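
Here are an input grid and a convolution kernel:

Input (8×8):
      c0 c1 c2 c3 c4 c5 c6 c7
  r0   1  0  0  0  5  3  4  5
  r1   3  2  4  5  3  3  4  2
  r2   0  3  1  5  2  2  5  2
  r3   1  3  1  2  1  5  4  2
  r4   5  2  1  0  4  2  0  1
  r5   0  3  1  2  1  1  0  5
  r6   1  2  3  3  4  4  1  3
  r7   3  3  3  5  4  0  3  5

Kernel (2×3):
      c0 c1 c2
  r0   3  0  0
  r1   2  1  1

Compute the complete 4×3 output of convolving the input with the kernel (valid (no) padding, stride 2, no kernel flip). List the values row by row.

Output[0,0]: The receptive field on the input at this output position is [1 0 0 / 3 2 4]. Elementwise product with the kernel and sum: 1·3 + 3·2 + 2·1 + 4·1.
Output[0,1]: The receptive field on the input at this output position is [0 0 5 / 4 5 3]. Elementwise product with the kernel and sum: 0·3 + 4·2 + 5·1 + 3·1.

15 16 28
6 8 17
19 8 15
15 24 23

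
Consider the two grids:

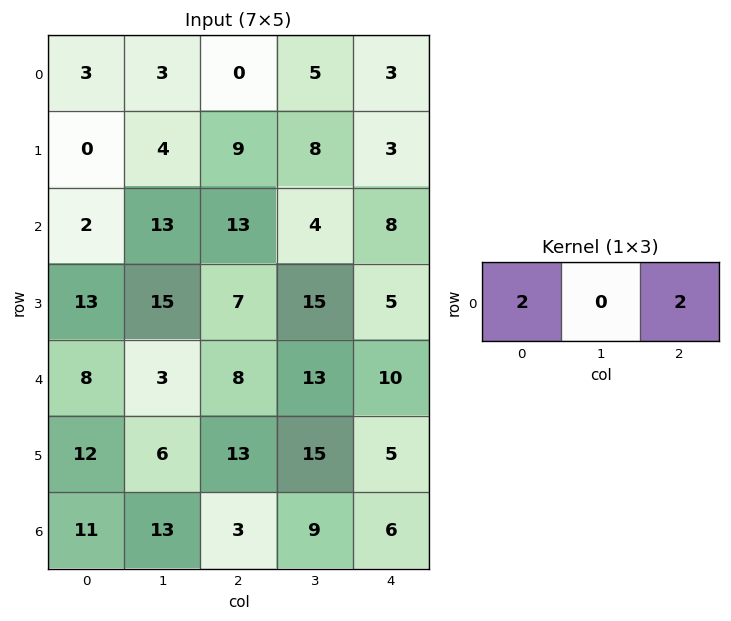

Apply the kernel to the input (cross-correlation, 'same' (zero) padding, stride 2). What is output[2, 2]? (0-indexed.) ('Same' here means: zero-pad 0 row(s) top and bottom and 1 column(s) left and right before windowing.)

The receptive field on the zero-padded input at this output position is [13 10 0]. Elementwise product with the kernel and sum: 13·2 + 0·2.

26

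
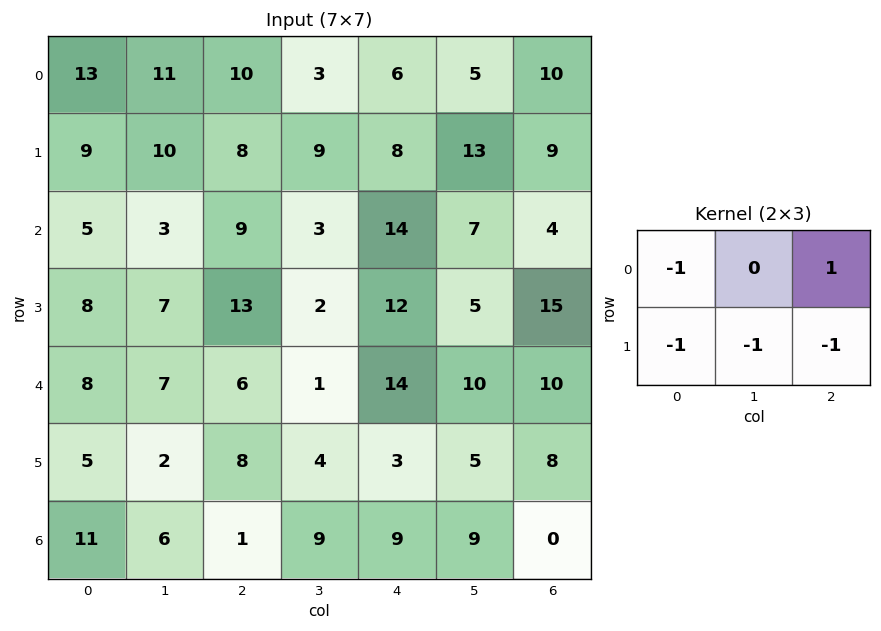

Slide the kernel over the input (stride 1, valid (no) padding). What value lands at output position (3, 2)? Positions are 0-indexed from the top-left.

The receptive field on the input at this output position is [13 2 12 / 6 1 14]. Elementwise product with the kernel and sum: 13·-1 + 12·1 + 6·-1 + 1·-1 + 14·-1.

-22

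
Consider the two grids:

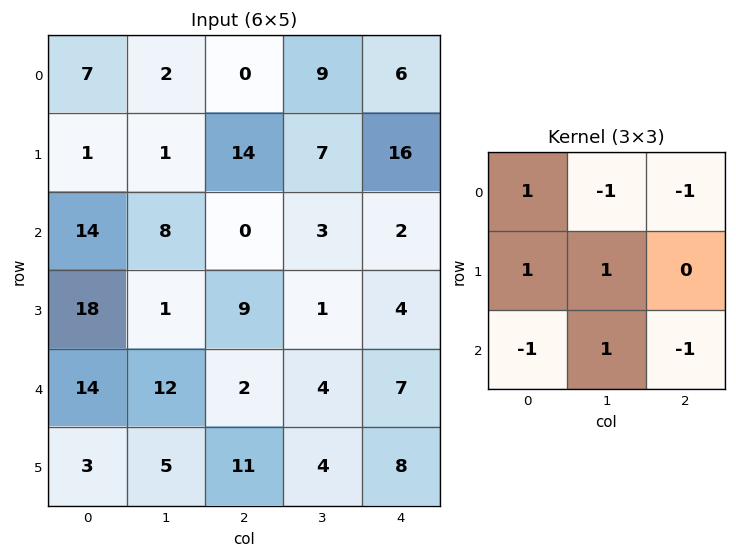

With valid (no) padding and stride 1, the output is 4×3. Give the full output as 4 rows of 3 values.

Output[0,0]: The receptive field on the input at this output position is [7 2 0 / 1 1 14 / 14 8 0]. Elementwise product with the kernel and sum: 7·1 + 2·-1 + 0·-1 + 1·1 + 1·1 + 14·-1 + 8·1 + 0·-1.
Output[0,1]: The receptive field on the input at this output position is [2 0 9 / 1 14 7 / 8 0 3]. Elementwise product with the kernel and sum: 2·1 + 0·-1 + 9·-1 + 1·1 + 14·1 + 8·-1 + 0·1 + 3·-1.

1 -3 7
-18 -5 -18
21 1 0
25 7 -5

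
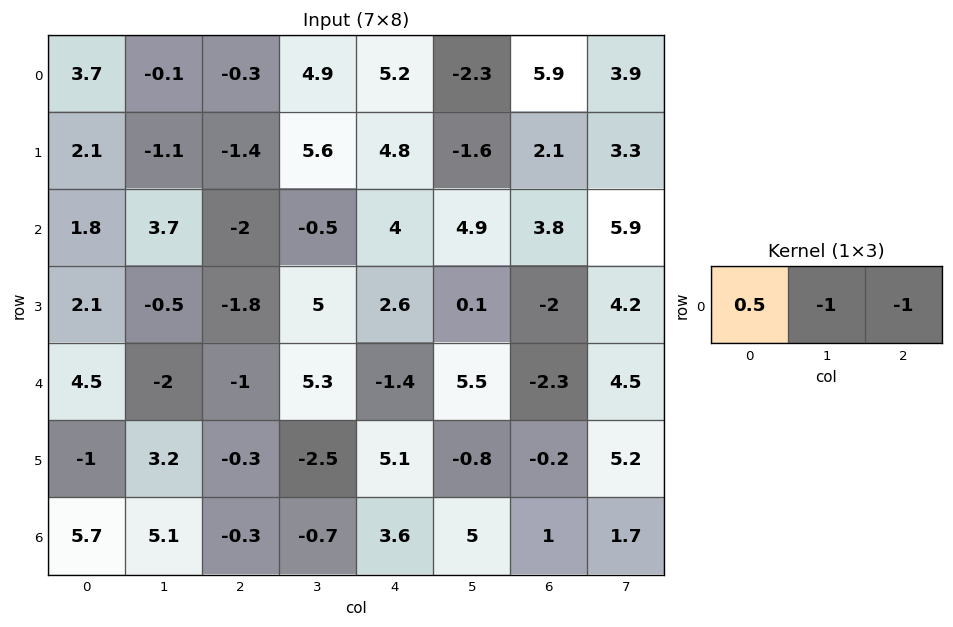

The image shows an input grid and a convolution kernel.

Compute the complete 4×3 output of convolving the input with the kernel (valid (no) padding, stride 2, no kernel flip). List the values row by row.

2.25 -10.25 -1
-0.8 -4.5 -6.7
5.25 -4.4 -3.9
-1.95 -3.05 -4.2

Output[0,0]: The receptive field on the input at this output position is [3.7 -0.1 -0.3]. Elementwise product with the kernel and sum: 3.7·0.5 + -0.1·-1 + -0.3·-1.
Output[0,1]: The receptive field on the input at this output position is [-0.3 4.9 5.2]. Elementwise product with the kernel and sum: -0.3·0.5 + 4.9·-1 + 5.2·-1.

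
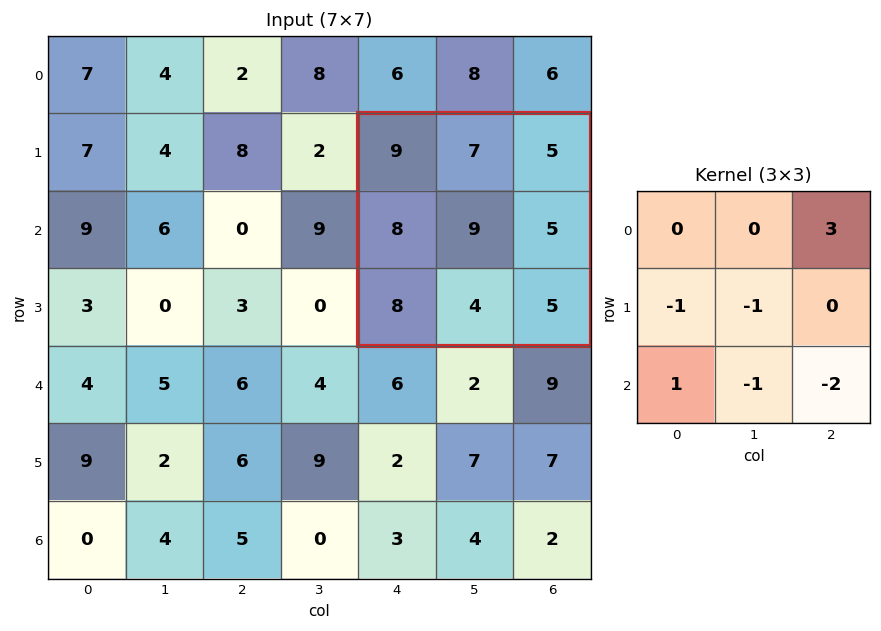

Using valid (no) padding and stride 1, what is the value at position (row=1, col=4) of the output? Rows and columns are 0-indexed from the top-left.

The receptive field on the input at this output position is [9 7 5 / 8 9 5 / 8 4 5]. Elementwise product with the kernel and sum: 5·3 + 8·-1 + 9·-1 + 8·1 + 4·-1 + 5·-2.

-8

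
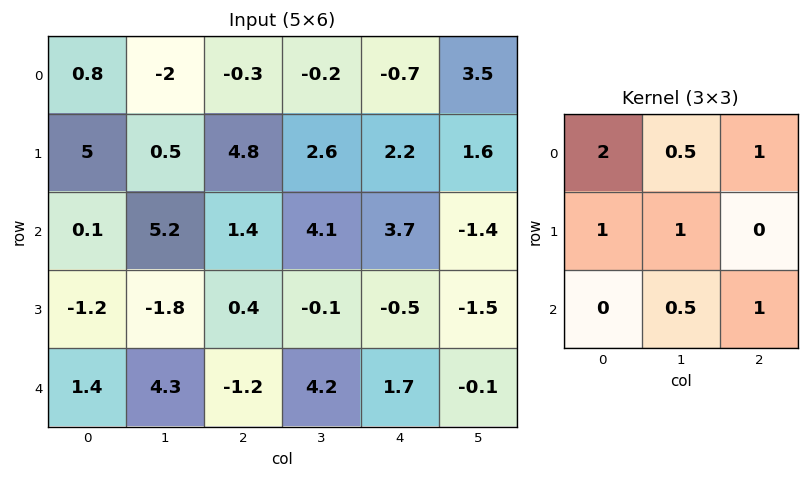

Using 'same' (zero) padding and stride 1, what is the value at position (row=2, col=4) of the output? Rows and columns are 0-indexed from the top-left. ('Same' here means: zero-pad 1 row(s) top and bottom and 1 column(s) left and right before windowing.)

13.95

The receptive field on the zero-padded input at this output position is [2.6 2.2 1.6 / 4.1 3.7 -1.4 / -0.1 -0.5 -1.5]. Elementwise product with the kernel and sum: 2.6·2 + 2.2·0.5 + 1.6·1 + 4.1·1 + 3.7·1 + -0.5·0.5 + -1.5·1.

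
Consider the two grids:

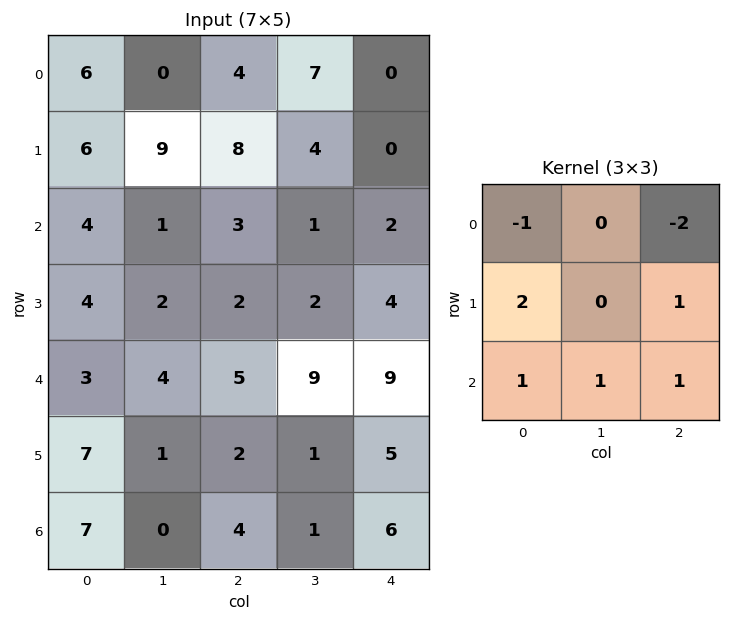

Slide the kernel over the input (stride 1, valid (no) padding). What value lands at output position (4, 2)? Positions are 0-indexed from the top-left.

-3

The receptive field on the input at this output position is [5 9 9 / 2 1 5 / 4 1 6]. Elementwise product with the kernel and sum: 5·-1 + 9·-2 + 2·2 + 5·1 + 4·1 + 1·1 + 6·1.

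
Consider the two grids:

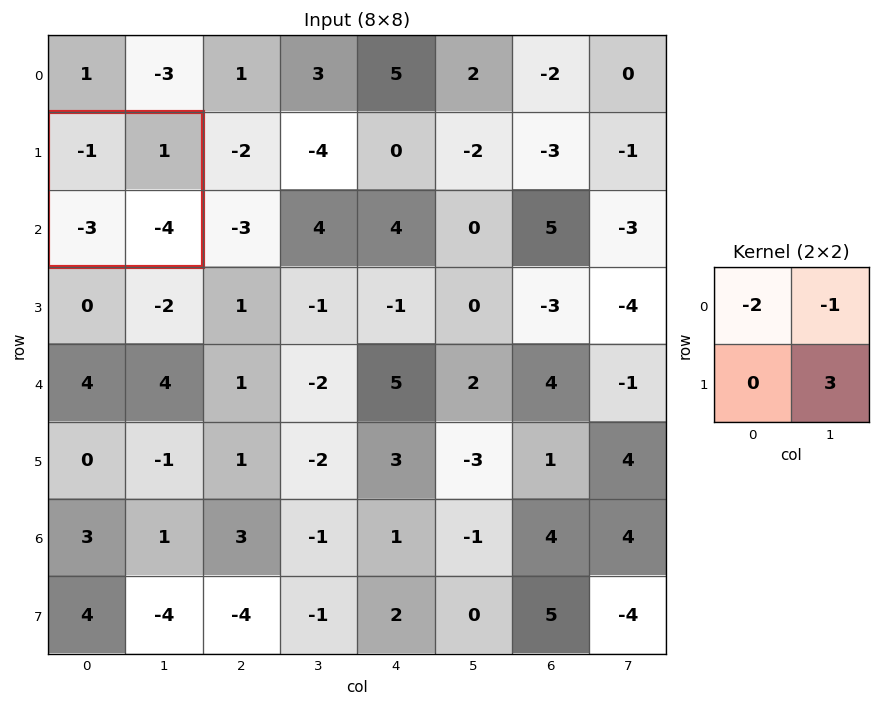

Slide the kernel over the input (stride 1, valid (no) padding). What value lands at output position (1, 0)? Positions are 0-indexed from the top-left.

-11

The receptive field on the input at this output position is [-1 1 / -3 -4]. Elementwise product with the kernel and sum: -1·-2 + 1·-1 + -4·3.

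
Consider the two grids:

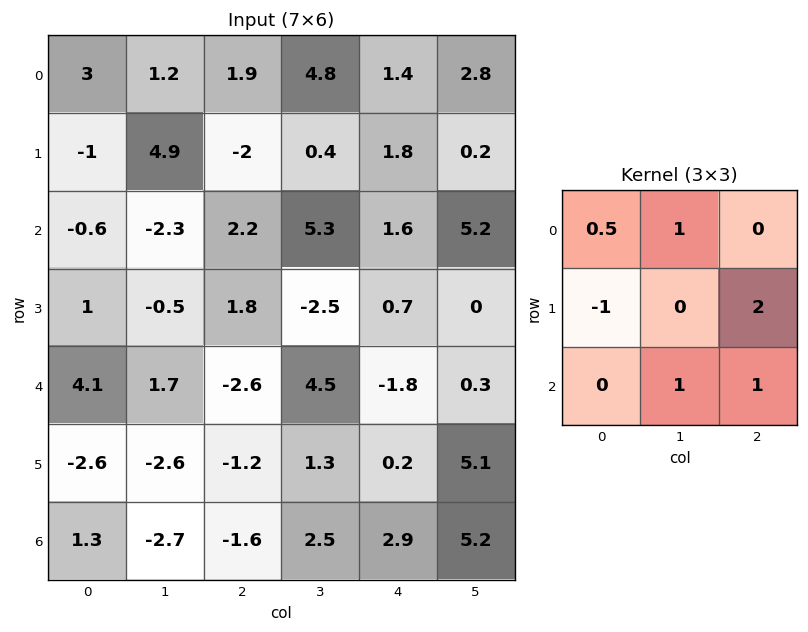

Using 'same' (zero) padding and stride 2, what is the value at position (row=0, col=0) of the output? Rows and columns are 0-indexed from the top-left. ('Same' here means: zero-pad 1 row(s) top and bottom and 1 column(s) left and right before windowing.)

6.3

The receptive field on the zero-padded input at this output position is [0 0 0 / 0 3 1.2 / 0 -1 4.9]. Elementwise product with the kernel and sum: 0·0.5 + 0·1 + 0·-1 + 1.2·2 + -1·1 + 4.9·1.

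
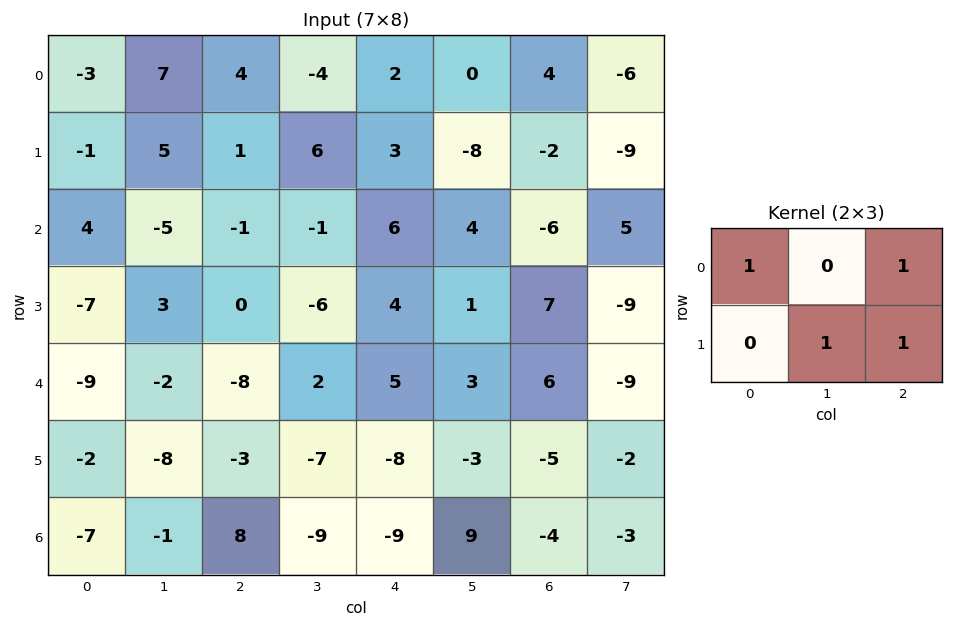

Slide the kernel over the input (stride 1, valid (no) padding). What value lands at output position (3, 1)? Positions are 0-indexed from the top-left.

The receptive field on the input at this output position is [3 0 -6 / -2 -8 2]. Elementwise product with the kernel and sum: 3·1 + -6·1 + -8·1 + 2·1.

-9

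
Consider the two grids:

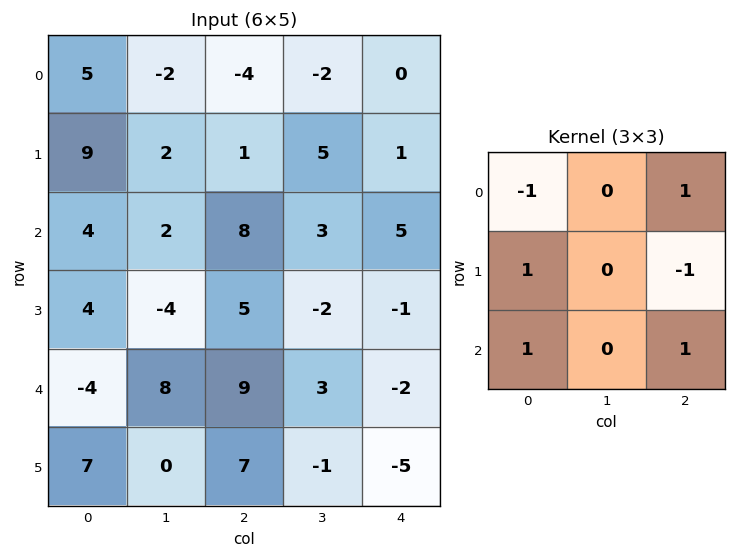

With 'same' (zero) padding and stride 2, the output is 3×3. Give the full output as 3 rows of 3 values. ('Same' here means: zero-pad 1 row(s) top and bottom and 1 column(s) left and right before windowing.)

4 7 3
-4 -4 -4
-12 6 4

Output[0,0]: The receptive field on the zero-padded input at this output position is [0 0 0 / 0 5 -2 / 0 9 2]. Elementwise product with the kernel and sum: 0·-1 + 0·1 + 0·1 + -2·-1 + 0·1 + 2·1.
Output[0,1]: The receptive field on the zero-padded input at this output position is [0 0 0 / -2 -4 -2 / 2 1 5]. Elementwise product with the kernel and sum: 0·-1 + 0·1 + -2·1 + -2·-1 + 2·1 + 5·1.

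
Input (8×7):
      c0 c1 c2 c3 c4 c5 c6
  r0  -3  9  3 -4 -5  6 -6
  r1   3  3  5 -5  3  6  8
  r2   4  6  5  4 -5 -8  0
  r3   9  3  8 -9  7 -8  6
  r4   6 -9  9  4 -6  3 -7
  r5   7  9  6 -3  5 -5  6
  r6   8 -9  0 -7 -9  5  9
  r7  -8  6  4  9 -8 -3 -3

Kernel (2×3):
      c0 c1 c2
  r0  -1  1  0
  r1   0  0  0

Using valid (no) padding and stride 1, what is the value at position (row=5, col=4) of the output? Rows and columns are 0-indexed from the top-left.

The receptive field on the input at this output position is [5 -5 6 / -9 5 9]. Elementwise product with the kernel and sum: 5·-1 + -5·1.

-10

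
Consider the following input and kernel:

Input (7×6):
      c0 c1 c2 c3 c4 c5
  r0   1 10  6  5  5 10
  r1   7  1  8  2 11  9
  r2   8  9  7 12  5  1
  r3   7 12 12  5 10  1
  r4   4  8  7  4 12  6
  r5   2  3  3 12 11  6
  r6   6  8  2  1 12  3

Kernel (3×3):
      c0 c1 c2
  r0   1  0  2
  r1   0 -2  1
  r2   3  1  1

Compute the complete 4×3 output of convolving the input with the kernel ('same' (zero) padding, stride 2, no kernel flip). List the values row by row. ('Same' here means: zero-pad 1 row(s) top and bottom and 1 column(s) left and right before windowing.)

16 6 26
14 56 37
29 36 42
2 24 3

Output[0,0]: The receptive field on the zero-padded input at this output position is [0 0 0 / 0 1 10 / 0 7 1]. Elementwise product with the kernel and sum: 0·1 + 0·2 + 1·-2 + 10·1 + 0·3 + 7·1 + 1·1.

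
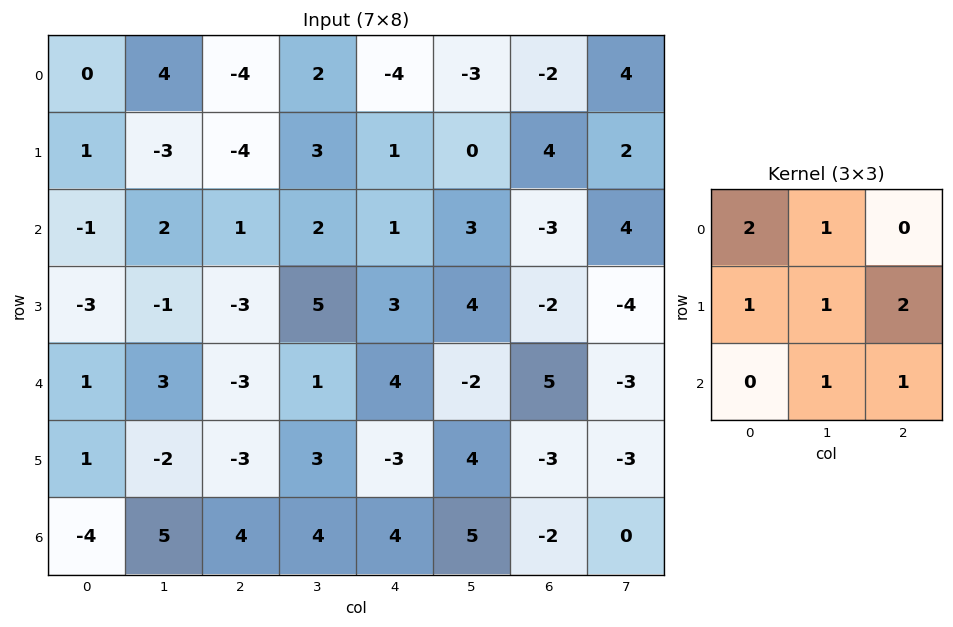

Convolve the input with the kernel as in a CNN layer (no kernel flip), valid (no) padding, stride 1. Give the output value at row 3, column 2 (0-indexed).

5

The receptive field on the input at this output position is [-3 5 3 / -3 1 4 / -3 3 -3]. Elementwise product with the kernel and sum: -3·2 + 5·1 + -3·1 + 1·1 + 4·2 + 3·1 + -3·1.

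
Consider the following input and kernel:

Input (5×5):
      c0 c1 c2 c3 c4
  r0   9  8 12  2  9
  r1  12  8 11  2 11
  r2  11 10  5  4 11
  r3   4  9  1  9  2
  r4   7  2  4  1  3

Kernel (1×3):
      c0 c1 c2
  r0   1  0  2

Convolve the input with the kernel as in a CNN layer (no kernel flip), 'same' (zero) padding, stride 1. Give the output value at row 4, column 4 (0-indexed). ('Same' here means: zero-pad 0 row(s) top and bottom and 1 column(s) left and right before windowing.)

1

The receptive field on the zero-padded input at this output position is [1 3 0]. Elementwise product with the kernel and sum: 1·1 + 0·2.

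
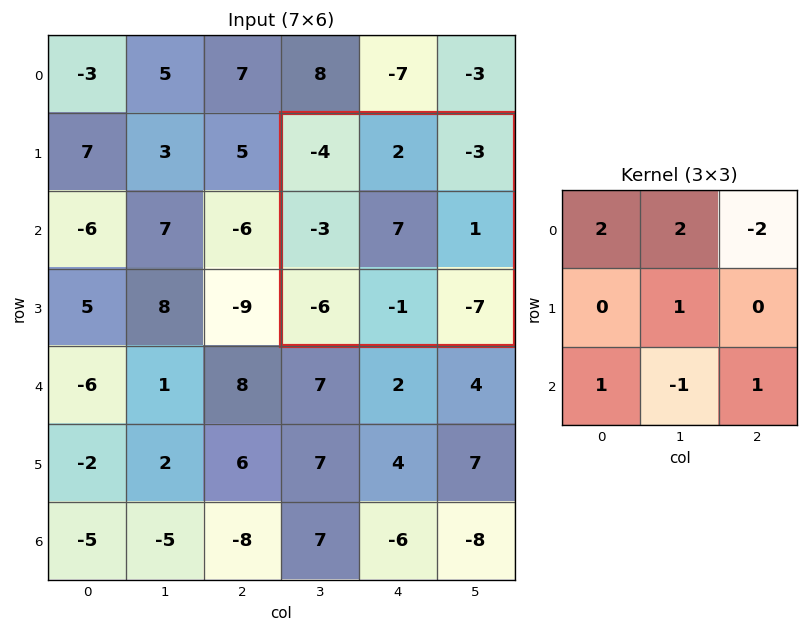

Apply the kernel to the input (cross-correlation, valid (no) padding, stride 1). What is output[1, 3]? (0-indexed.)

-3

The receptive field on the input at this output position is [-4 2 -3 / -3 7 1 / -6 -1 -7]. Elementwise product with the kernel and sum: -4·2 + 2·2 + -3·-2 + 7·1 + -6·1 + -1·-1 + -7·1.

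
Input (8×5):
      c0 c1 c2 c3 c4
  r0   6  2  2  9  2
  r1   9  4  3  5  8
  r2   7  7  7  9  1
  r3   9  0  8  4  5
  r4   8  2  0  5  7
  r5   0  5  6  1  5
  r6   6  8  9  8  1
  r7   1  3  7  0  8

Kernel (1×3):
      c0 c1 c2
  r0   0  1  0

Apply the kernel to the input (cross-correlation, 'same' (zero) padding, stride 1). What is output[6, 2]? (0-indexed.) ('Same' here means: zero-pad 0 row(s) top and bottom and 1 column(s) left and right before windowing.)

The receptive field on the zero-padded input at this output position is [8 9 8]. Elementwise product with the kernel and sum: 9·1.

9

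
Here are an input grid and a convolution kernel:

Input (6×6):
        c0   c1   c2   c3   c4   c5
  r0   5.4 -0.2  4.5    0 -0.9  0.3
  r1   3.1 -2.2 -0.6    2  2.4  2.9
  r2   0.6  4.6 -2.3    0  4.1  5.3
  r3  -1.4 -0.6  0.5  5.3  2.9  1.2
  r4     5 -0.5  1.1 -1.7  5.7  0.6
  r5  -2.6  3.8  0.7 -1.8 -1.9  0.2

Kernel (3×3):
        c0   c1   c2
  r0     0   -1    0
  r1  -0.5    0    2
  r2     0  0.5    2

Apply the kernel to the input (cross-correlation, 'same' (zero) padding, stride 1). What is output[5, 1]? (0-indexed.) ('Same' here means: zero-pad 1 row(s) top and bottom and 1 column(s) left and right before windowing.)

3.2

The receptive field on the zero-padded input at this output position is [5 -0.5 1.1 / -2.6 3.8 0.7 / 0 0 0]. Elementwise product with the kernel and sum: -0.5·-1 + -2.6·-0.5 + 0.7·2 + 0·0.5 + 0·2.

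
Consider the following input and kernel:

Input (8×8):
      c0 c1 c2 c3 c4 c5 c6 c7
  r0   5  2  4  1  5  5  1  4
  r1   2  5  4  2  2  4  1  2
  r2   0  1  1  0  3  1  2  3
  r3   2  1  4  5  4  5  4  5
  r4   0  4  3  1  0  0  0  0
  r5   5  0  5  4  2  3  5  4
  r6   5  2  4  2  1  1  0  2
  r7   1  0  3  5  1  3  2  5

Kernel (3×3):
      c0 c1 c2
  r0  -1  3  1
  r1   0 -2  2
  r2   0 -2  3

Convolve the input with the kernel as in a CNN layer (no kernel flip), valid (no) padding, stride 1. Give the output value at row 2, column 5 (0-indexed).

10

The receptive field on the input at this output position is [1 2 3 / 5 4 5 / 0 0 0]. Elementwise product with the kernel and sum: 1·-1 + 2·3 + 3·1 + 4·-2 + 5·2 + 0·-2 + 0·3.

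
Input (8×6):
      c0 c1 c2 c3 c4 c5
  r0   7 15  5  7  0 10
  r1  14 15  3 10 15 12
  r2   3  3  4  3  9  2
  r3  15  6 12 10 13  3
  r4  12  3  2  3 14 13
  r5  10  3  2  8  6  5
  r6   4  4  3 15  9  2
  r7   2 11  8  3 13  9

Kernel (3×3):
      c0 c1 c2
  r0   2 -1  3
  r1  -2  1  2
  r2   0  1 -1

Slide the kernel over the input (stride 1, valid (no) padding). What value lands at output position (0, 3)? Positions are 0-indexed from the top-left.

The receptive field on the input at this output position is [7 0 10 / 10 15 12 / 3 9 2]. Elementwise product with the kernel and sum: 7·2 + 0·-1 + 10·3 + 10·-2 + 15·1 + 12·2 + 9·1 + 2·-1.

70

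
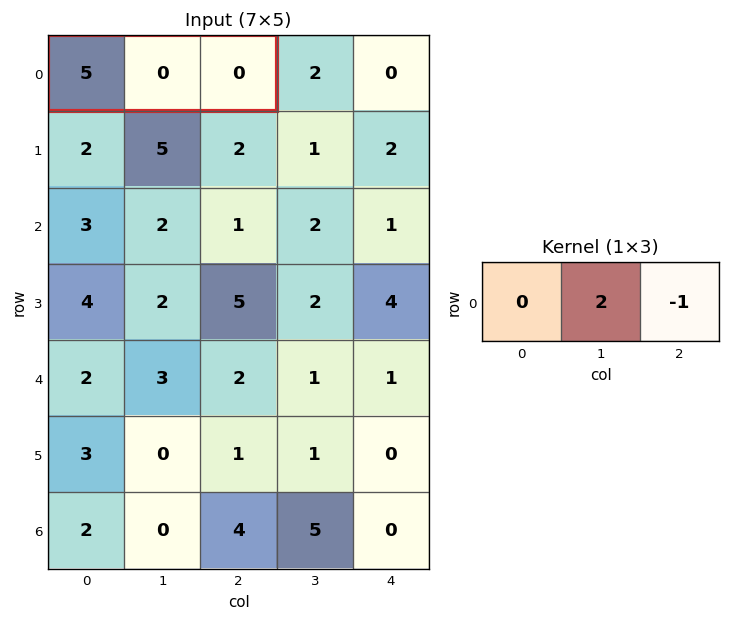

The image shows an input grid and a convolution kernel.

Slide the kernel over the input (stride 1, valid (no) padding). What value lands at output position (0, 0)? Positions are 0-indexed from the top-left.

0

The receptive field on the input at this output position is [5 0 0]. Elementwise product with the kernel and sum: 0·2 + 0·-1.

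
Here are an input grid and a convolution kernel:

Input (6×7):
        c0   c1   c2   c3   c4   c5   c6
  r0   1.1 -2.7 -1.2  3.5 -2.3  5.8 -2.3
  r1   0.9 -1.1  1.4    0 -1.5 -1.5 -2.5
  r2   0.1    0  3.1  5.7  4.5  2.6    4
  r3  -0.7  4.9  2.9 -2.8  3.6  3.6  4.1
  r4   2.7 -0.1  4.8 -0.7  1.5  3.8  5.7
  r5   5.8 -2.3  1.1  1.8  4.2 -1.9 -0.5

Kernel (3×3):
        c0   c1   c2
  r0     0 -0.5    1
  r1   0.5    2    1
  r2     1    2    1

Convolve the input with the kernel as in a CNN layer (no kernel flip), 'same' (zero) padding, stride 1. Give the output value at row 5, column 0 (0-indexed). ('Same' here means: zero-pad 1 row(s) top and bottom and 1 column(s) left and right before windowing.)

7.85

The receptive field on the zero-padded input at this output position is [0 2.7 -0.1 / 0 5.8 -2.3 / 0 0 0]. Elementwise product with the kernel and sum: 2.7·-0.5 + -0.1·1 + 0·0.5 + 5.8·2 + -2.3·1 + 0·1 + 0·2 + 0·1.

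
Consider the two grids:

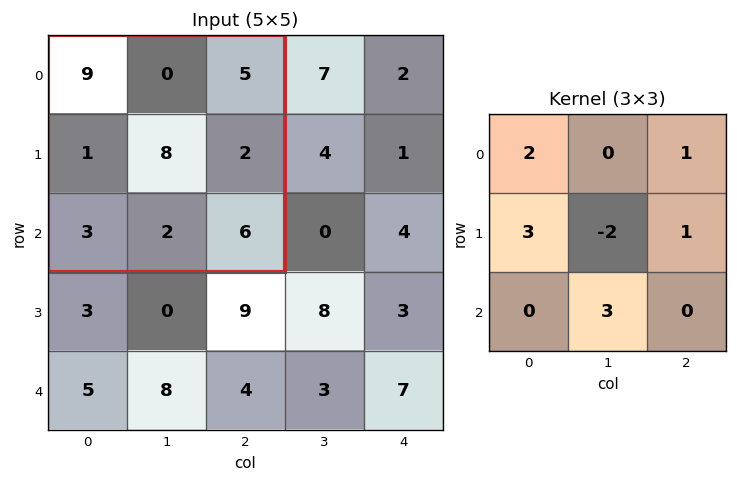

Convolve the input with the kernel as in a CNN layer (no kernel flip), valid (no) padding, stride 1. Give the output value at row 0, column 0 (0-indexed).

The receptive field on the input at this output position is [9 0 5 / 1 8 2 / 3 2 6]. Elementwise product with the kernel and sum: 9·2 + 5·1 + 1·3 + 8·-2 + 2·1 + 2·3.

18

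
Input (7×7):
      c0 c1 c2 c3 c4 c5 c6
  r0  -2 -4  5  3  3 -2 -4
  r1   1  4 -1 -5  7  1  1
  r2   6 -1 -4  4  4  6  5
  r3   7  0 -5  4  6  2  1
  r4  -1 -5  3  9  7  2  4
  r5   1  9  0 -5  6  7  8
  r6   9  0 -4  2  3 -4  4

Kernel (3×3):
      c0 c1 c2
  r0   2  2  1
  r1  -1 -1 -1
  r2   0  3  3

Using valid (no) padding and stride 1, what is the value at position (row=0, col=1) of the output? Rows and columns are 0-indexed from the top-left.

The receptive field on the input at this output position is [-4 5 3 / 4 -1 -5 / -1 -4 4]. Elementwise product with the kernel and sum: -4·2 + 5·2 + 3·1 + 4·-1 + -1·-1 + -5·-1 + -4·3 + 4·3.

7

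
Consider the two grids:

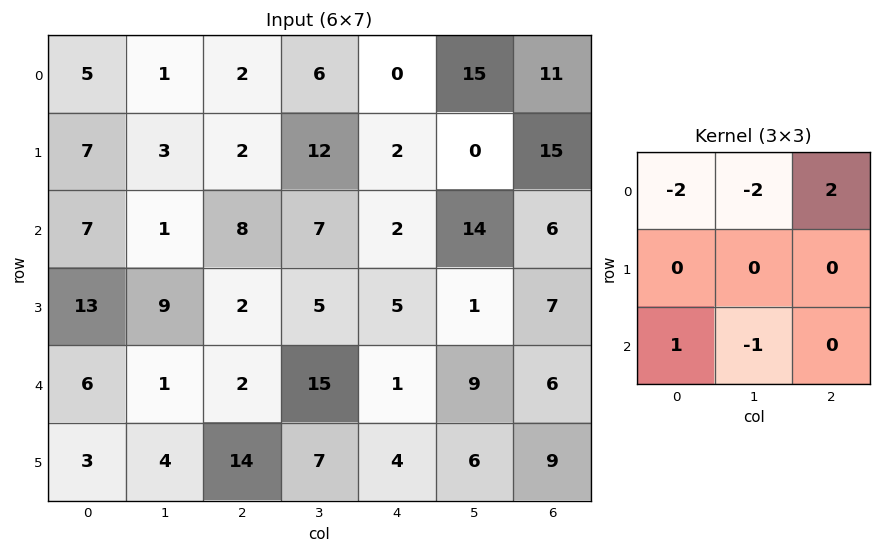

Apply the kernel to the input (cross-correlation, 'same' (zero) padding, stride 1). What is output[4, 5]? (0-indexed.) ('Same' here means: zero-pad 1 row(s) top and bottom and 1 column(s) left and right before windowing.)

0

The receptive field on the zero-padded input at this output position is [5 1 7 / 1 9 6 / 4 6 9]. Elementwise product with the kernel and sum: 5·-2 + 1·-2 + 7·2 + 4·1 + 6·-1.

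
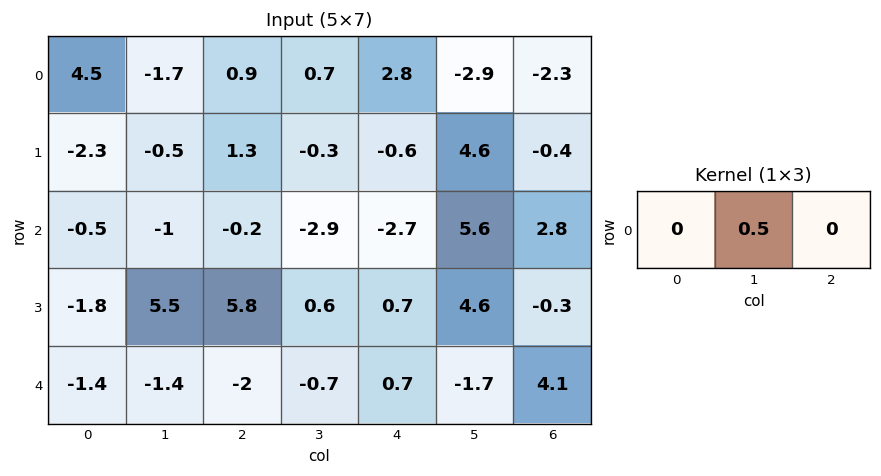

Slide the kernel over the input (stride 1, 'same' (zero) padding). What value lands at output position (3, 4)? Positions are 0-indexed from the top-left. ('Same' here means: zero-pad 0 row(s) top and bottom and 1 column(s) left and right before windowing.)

0.35

The receptive field on the zero-padded input at this output position is [0.6 0.7 4.6]. Elementwise product with the kernel and sum: 0.7·0.5.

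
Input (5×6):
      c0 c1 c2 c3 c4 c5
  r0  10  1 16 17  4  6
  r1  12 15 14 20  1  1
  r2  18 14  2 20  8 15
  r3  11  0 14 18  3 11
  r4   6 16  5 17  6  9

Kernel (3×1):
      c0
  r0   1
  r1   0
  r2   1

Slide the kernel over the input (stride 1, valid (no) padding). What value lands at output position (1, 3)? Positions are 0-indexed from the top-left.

The receptive field on the input at this output position is [20 / 20 / 18]. Elementwise product with the kernel and sum: 20·1 + 18·1.

38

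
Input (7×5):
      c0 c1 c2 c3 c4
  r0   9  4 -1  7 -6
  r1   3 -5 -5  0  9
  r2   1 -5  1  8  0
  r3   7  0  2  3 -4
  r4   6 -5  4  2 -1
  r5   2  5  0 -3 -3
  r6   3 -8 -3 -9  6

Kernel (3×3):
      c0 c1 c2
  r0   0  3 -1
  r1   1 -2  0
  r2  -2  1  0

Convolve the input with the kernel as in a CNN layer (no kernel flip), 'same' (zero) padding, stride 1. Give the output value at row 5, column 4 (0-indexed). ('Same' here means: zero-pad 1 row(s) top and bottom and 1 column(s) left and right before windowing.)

The receptive field on the zero-padded input at this output position is [2 -1 0 / -3 -3 0 / -9 6 0]. Elementwise product with the kernel and sum: -1·3 + 0·-1 + -3·1 + -3·-2 + -9·-2 + 6·1.

24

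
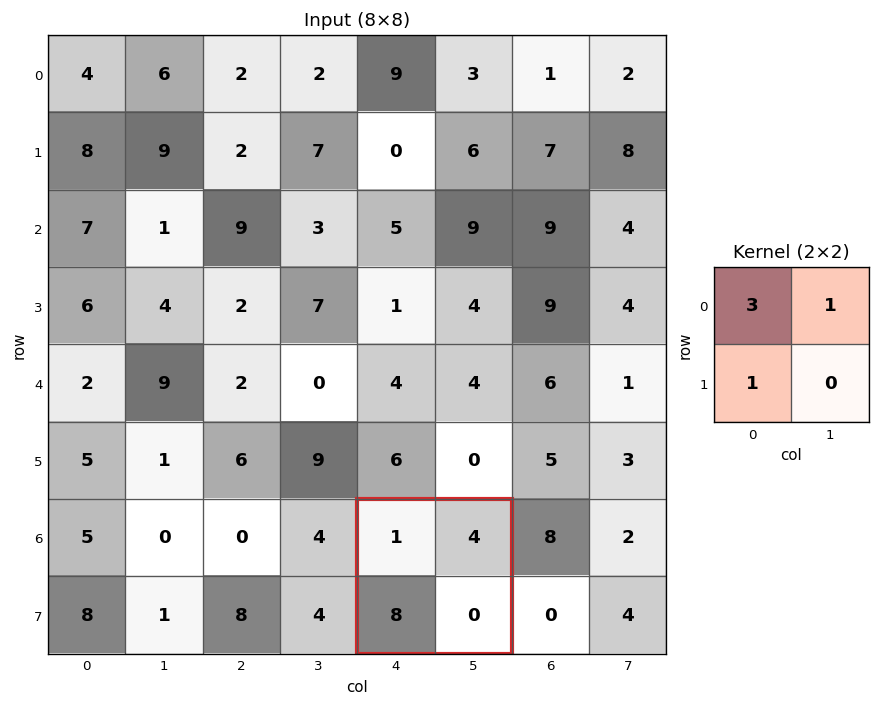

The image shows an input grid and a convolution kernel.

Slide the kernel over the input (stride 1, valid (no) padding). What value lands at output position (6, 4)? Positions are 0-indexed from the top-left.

The receptive field on the input at this output position is [1 4 / 8 0]. Elementwise product with the kernel and sum: 1·3 + 4·1 + 8·1.

15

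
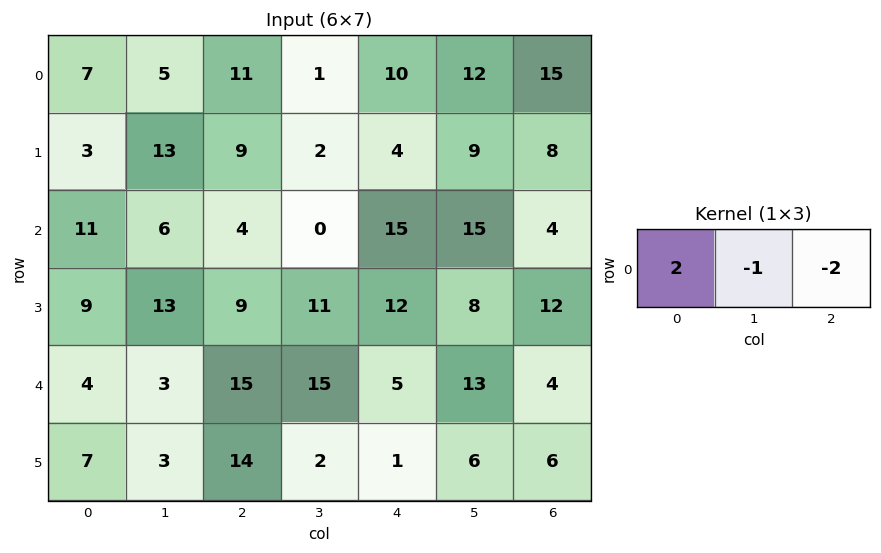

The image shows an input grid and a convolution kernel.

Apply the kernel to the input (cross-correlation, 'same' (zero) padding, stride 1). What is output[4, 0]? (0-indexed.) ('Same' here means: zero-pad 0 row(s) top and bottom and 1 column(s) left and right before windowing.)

The receptive field on the zero-padded input at this output position is [0 4 3]. Elementwise product with the kernel and sum: 0·2 + 4·-1 + 3·-2.

-10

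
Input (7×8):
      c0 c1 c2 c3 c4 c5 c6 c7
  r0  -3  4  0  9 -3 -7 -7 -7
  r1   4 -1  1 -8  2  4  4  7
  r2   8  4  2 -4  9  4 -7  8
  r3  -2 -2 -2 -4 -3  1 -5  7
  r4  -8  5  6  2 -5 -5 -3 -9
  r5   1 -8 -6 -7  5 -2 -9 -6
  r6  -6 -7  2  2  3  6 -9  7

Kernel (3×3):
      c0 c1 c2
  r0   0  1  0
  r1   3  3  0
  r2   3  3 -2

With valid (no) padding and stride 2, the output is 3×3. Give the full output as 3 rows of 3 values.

Output[0,0]: The receptive field on the input at this output position is [-3 4 0 / 4 -1 1 / 8 4 2]. Elementwise product with the kernel and sum: 4·1 + 4·3 + -1·3 + 8·3 + 4·3 + 2·-2.
Output[0,1]: The receptive field on the input at this output position is [0 9 -3 / 1 -8 2 / 2 -4 9]. Elementwise product with the kernel and sum: 9·1 + 1·3 + -8·3 + 2·3 + -4·3 + 9·-2.

45 -36 64
-29 12 -26
-59 -31 49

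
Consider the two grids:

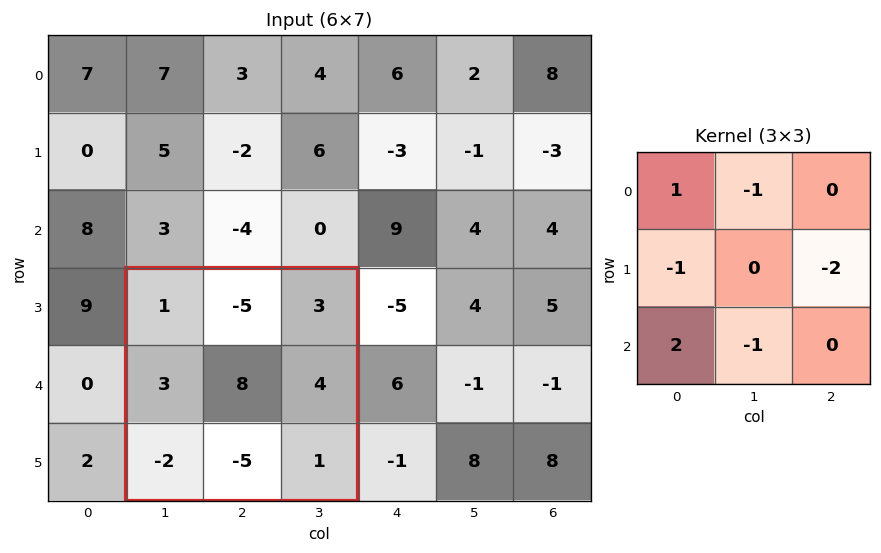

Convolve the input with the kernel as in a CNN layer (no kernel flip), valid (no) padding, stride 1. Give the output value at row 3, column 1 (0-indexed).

-4

The receptive field on the input at this output position is [1 -5 3 / 3 8 4 / -2 -5 1]. Elementwise product with the kernel and sum: 1·1 + -5·-1 + 3·-1 + 4·-2 + -2·2 + -5·-1.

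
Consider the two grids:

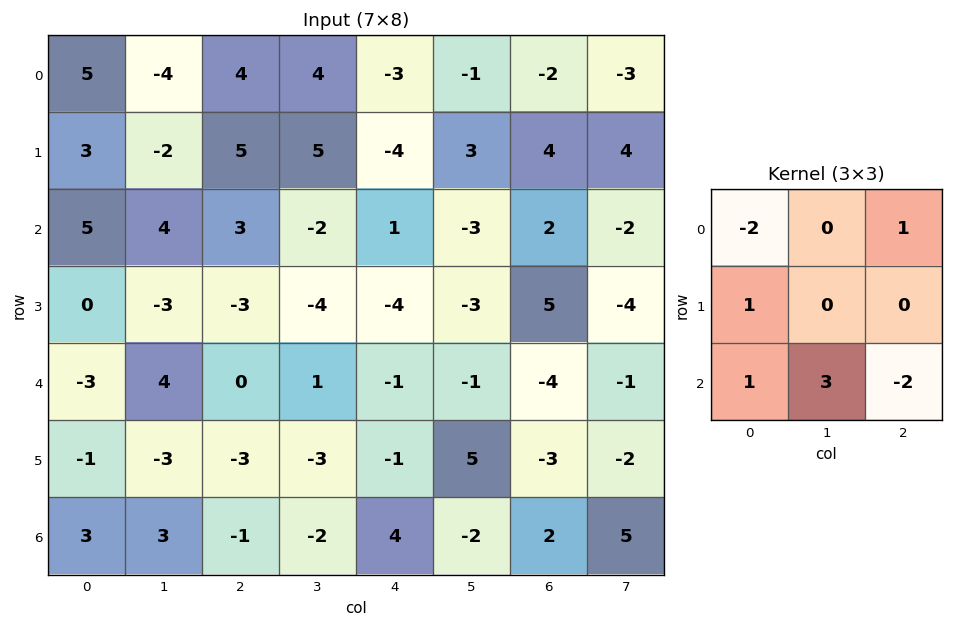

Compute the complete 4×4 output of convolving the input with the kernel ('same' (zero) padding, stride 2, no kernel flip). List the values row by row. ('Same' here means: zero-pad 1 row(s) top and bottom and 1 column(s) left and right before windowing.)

Output[0,0]: The receptive field on the zero-padded input at this output position is [0 0 0 / 0 5 -4 / 0 3 -2]. Elementwise product with the kernel and sum: 0·-2 + 0·1 + 0·1 + 0·1 + 3·3 + -2·-2.

13 -1 -9 6
4 9 -19 15
0 0 -10 1
-3 6 9 -14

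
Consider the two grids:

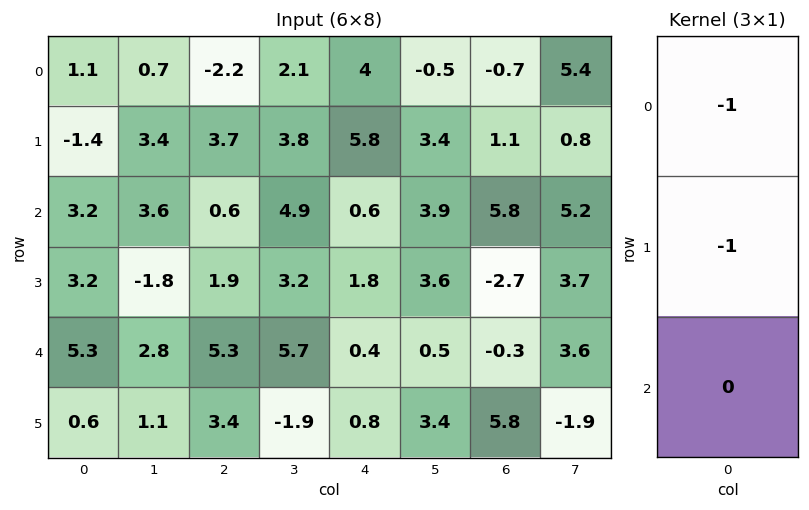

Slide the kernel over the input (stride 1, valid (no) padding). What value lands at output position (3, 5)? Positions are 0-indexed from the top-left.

-4.1

The receptive field on the input at this output position is [3.6 / 0.5 / 3.4]. Elementwise product with the kernel and sum: 3.6·-1 + 0.5·-1.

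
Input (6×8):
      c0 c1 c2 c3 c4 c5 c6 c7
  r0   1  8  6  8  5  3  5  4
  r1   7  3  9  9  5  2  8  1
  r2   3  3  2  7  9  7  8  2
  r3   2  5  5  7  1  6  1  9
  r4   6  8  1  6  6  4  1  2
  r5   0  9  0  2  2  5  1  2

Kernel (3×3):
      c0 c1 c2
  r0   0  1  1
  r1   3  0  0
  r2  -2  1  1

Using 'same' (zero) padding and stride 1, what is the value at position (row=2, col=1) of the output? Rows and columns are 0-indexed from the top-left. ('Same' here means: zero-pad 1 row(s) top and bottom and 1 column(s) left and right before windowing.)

The receptive field on the zero-padded input at this output position is [7 3 9 / 3 3 2 / 2 5 5]. Elementwise product with the kernel and sum: 3·1 + 9·1 + 3·3 + 2·-2 + 5·1 + 5·1.

27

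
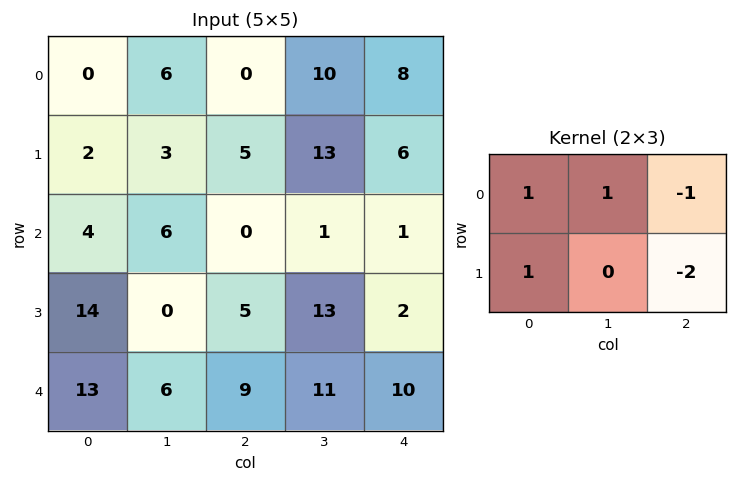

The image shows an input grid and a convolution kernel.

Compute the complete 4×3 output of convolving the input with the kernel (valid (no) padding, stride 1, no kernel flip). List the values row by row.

Output[0,0]: The receptive field on the input at this output position is [0 6 0 / 2 3 5]. Elementwise product with the kernel and sum: 0·1 + 6·1 + 0·-1 + 2·1 + 5·-2.

-2 -27 -5
4 -1 10
14 -21 1
4 -24 5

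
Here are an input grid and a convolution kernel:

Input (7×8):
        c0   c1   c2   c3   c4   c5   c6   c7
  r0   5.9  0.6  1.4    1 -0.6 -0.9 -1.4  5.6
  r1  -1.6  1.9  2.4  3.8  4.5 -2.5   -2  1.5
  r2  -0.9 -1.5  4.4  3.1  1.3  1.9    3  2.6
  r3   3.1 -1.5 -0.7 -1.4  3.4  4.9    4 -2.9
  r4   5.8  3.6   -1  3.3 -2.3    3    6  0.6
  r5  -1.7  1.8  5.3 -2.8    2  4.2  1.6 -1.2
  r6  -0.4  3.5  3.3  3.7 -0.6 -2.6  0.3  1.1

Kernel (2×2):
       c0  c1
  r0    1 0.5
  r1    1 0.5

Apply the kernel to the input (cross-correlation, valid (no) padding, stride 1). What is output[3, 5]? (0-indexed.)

The receptive field on the input at this output position is [4.9 4 / 3 6]. Elementwise product with the kernel and sum: 4.9·1 + 4·0.5 + 3·1 + 6·0.5.

12.9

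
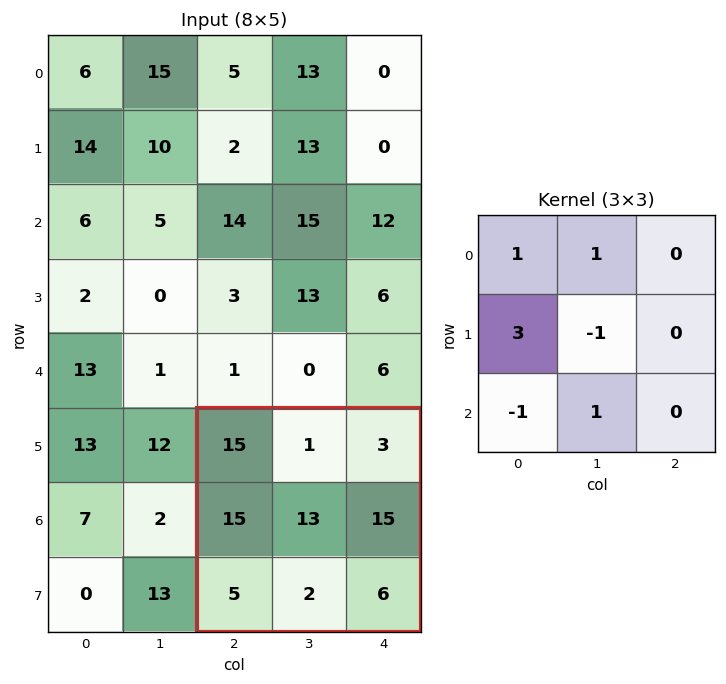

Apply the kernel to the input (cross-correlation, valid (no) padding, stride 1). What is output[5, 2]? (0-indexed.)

The receptive field on the input at this output position is [15 1 3 / 15 13 15 / 5 2 6]. Elementwise product with the kernel and sum: 15·1 + 1·1 + 15·3 + 13·-1 + 5·-1 + 2·1.

45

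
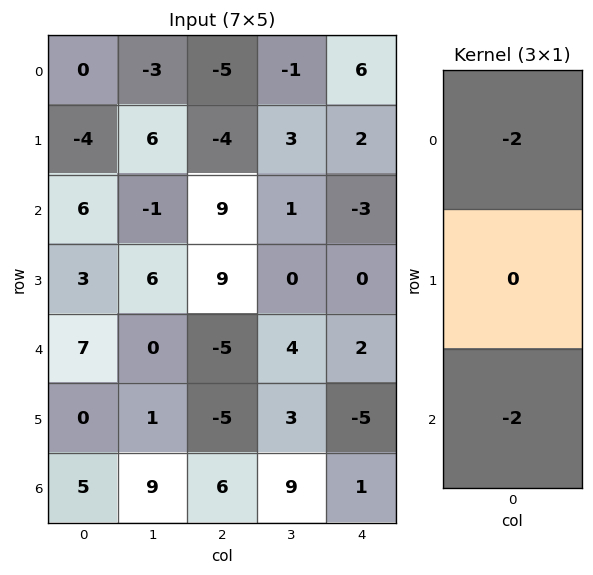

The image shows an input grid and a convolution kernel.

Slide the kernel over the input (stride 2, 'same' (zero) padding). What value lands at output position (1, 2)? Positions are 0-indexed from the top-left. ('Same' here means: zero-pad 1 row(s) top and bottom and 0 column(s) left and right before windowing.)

-4

The receptive field on the zero-padded input at this output position is [2 / -3 / 0]. Elementwise product with the kernel and sum: 2·-2 + 0·-2.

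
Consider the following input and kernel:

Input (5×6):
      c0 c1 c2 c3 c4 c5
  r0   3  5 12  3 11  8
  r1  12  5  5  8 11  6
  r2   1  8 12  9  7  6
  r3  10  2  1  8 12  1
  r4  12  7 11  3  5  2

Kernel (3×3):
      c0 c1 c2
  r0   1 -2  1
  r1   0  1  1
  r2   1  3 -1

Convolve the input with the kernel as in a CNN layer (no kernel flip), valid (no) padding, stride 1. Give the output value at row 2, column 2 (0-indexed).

The receptive field on the input at this output position is [12 9 7 / 1 8 12 / 11 3 5]. Elementwise product with the kernel and sum: 12·1 + 9·-2 + 7·1 + 8·1 + 12·1 + 11·1 + 3·3 + 5·-1.

36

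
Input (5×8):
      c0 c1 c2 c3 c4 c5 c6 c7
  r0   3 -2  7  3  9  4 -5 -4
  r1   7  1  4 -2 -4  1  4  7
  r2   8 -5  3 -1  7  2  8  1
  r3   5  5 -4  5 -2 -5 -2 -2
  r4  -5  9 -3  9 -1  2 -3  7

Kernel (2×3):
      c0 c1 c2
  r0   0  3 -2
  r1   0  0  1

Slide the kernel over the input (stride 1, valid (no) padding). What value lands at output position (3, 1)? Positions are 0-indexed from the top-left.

-13

The receptive field on the input at this output position is [5 -4 5 / 9 -3 9]. Elementwise product with the kernel and sum: -4·3 + 5·-2 + 9·1.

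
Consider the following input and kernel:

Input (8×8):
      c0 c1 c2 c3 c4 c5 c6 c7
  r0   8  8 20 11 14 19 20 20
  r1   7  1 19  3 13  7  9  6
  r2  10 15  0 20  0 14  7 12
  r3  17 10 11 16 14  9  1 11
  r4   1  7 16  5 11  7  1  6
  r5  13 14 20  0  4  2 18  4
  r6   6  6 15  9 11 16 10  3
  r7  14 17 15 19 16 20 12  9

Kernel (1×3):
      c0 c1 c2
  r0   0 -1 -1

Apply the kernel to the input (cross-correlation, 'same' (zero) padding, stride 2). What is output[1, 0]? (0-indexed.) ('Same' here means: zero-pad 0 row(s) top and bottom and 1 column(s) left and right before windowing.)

The receptive field on the zero-padded input at this output position is [0 10 15]. Elementwise product with the kernel and sum: 10·-1 + 15·-1.

-25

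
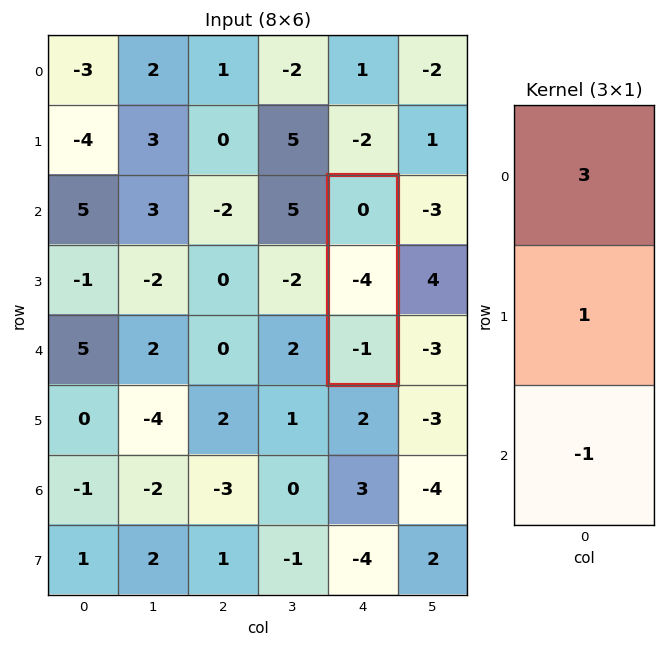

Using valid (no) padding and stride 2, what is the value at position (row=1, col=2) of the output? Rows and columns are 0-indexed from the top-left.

-3

The receptive field on the input at this output position is [0 / -4 / -1]. Elementwise product with the kernel and sum: 0·3 + -4·1 + -1·-1.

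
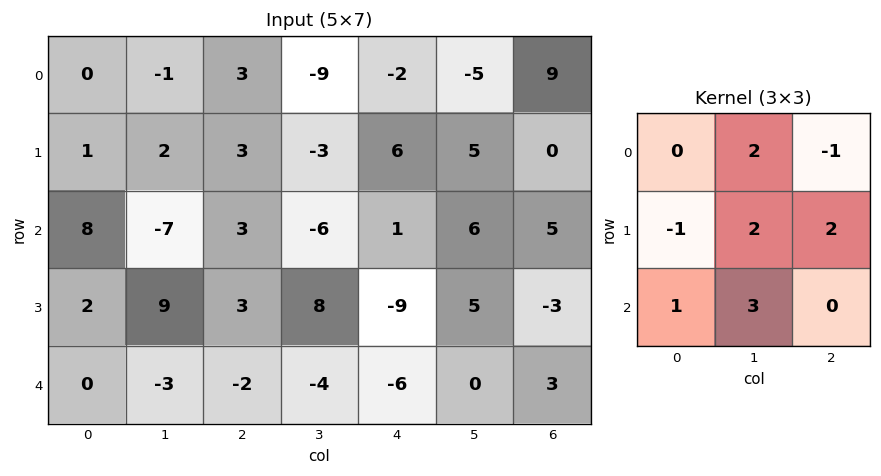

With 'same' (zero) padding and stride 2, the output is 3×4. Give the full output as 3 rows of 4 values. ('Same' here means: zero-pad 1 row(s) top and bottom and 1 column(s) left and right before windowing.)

1 0 10 28
8 28 8 0
-11 -11 -31 0

Output[0,0]: The receptive field on the zero-padded input at this output position is [0 0 0 / 0 0 -1 / 0 1 2]. Elementwise product with the kernel and sum: 0·2 + 0·-1 + 0·-1 + 0·2 + -1·2 + 0·1 + 1·3.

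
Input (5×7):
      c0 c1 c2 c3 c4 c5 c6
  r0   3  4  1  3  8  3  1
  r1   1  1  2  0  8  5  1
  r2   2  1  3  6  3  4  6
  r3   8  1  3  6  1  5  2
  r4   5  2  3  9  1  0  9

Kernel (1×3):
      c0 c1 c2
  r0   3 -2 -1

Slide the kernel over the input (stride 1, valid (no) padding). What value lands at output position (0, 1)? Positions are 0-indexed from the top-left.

7

The receptive field on the input at this output position is [4 1 3]. Elementwise product with the kernel and sum: 4·3 + 1·-2 + 3·-1.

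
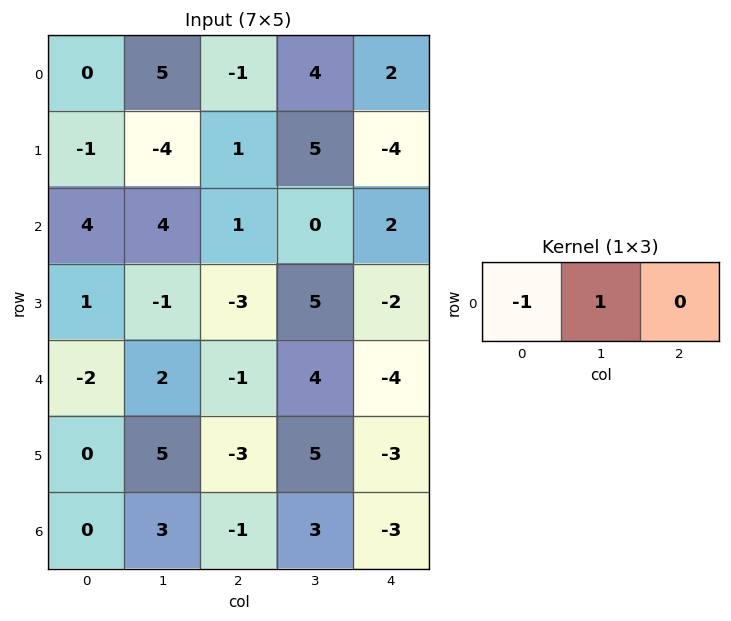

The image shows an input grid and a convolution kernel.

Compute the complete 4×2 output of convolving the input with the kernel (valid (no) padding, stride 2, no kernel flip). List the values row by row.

5 5
0 -1
4 5
3 4

Output[0,0]: The receptive field on the input at this output position is [0 5 -1]. Elementwise product with the kernel and sum: 0·-1 + 5·1.
Output[0,1]: The receptive field on the input at this output position is [-1 4 2]. Elementwise product with the kernel and sum: -1·-1 + 4·1.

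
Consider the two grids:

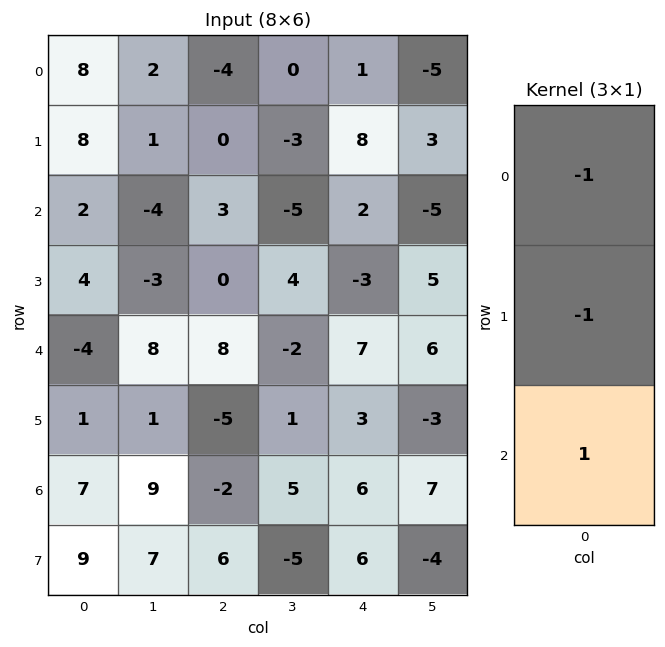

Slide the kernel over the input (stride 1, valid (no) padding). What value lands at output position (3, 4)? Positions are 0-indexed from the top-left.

The receptive field on the input at this output position is [-3 / 7 / 3]. Elementwise product with the kernel and sum: -3·-1 + 7·-1 + 3·1.

-1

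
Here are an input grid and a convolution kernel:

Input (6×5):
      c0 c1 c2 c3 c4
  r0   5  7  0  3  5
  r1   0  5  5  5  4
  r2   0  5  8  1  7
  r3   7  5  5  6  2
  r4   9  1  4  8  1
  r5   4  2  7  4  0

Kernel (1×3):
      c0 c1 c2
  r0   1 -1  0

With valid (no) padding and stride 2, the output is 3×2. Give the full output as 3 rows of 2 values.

-2 -3
-5 7
8 -4

Output[0,0]: The receptive field on the input at this output position is [5 7 0]. Elementwise product with the kernel and sum: 5·1 + 7·-1.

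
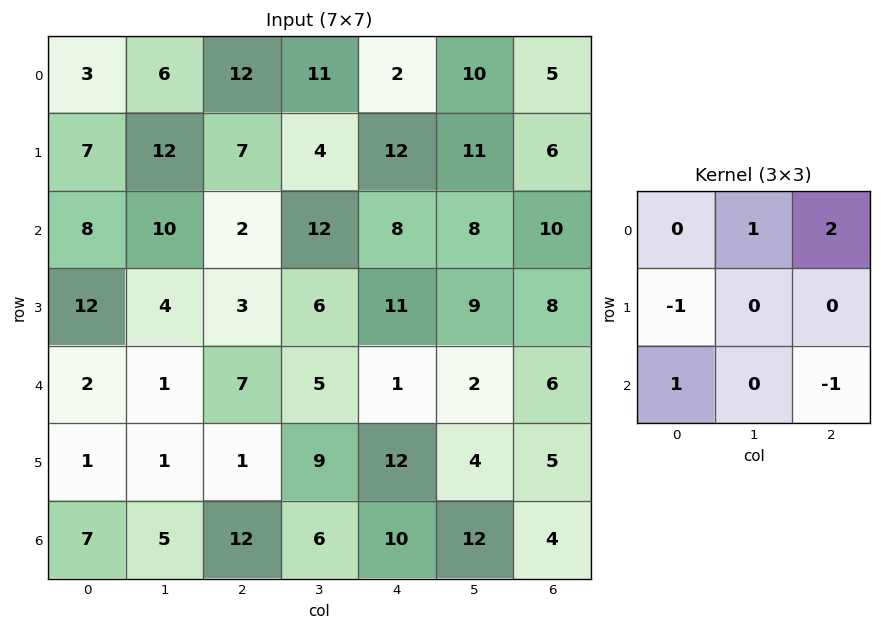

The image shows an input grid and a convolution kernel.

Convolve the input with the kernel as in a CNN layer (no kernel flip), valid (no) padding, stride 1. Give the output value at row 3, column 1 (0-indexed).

The receptive field on the input at this output position is [4 3 6 / 1 7 5 / 1 1 9]. Elementwise product with the kernel and sum: 3·1 + 6·2 + 1·-1 + 1·1 + 9·-1.

6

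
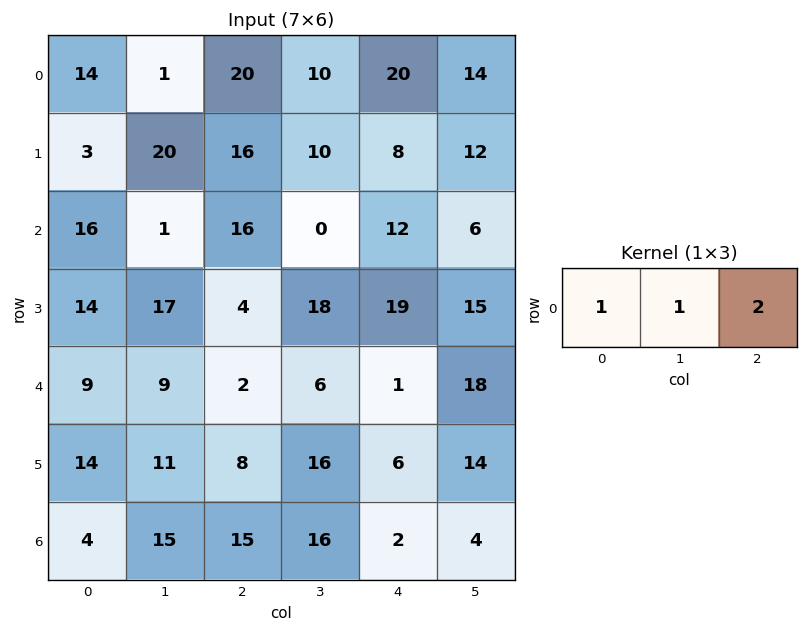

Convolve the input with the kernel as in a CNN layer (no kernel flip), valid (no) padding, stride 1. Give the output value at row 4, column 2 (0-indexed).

The receptive field on the input at this output position is [2 6 1]. Elementwise product with the kernel and sum: 2·1 + 6·1 + 1·2.

10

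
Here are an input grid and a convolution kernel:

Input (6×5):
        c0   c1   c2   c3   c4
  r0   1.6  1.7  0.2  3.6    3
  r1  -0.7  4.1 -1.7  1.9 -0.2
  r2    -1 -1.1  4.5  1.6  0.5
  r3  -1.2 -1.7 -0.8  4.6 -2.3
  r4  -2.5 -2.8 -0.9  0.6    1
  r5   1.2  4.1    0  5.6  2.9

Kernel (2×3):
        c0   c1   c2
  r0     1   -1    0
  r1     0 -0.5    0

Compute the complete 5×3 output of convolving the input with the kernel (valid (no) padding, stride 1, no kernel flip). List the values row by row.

-2.15 2.35 -4.35
-4.25 3.55 -4.4
0.95 -5.2 0.6
1.9 -0.45 -5.7
-1.75 -1.9 -4.3

Output[0,0]: The receptive field on the input at this output position is [1.6 1.7 0.2 / -0.7 4.1 -1.7]. Elementwise product with the kernel and sum: 1.6·1 + 1.7·-1 + 4.1·-0.5.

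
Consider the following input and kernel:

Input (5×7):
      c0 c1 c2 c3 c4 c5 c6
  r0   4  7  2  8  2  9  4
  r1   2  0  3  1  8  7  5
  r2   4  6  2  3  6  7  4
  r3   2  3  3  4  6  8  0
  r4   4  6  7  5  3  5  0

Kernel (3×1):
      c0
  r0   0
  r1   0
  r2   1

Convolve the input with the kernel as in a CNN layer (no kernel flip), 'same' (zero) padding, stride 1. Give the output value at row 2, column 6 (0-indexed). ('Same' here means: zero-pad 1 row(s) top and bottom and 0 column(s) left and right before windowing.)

The receptive field on the zero-padded input at this output position is [5 / 4 / 0]. Elementwise product with the kernel and sum: 0·1.

0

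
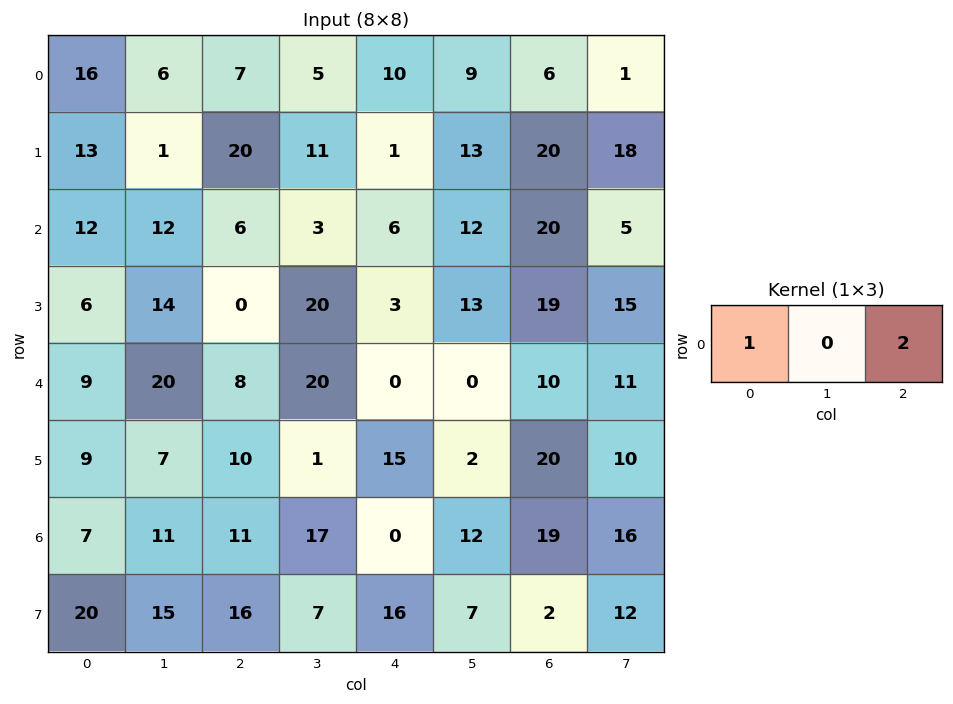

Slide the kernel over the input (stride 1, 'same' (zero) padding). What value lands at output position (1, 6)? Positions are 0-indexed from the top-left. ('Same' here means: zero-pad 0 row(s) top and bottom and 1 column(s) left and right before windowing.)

49

The receptive field on the zero-padded input at this output position is [13 20 18]. Elementwise product with the kernel and sum: 13·1 + 18·2.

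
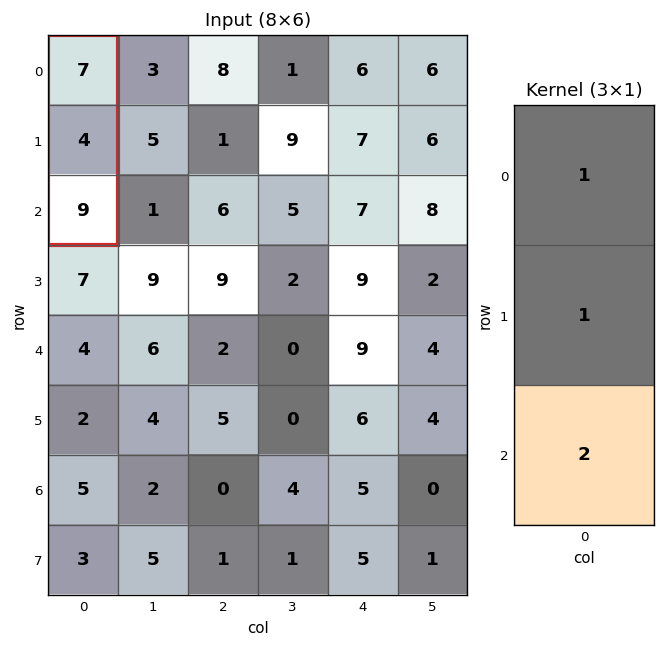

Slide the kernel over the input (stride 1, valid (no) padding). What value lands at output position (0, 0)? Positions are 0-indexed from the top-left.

29

The receptive field on the input at this output position is [7 / 4 / 9]. Elementwise product with the kernel and sum: 7·1 + 4·1 + 9·2.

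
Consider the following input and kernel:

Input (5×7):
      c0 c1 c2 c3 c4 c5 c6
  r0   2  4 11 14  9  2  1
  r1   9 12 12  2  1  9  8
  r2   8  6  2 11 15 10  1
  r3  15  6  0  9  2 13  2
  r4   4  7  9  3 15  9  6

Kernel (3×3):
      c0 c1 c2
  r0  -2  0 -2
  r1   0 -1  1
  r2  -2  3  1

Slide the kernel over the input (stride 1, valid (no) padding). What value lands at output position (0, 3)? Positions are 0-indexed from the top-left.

The receptive field on the input at this output position is [14 9 2 / 2 1 9 / 11 15 10]. Elementwise product with the kernel and sum: 14·-2 + 2·-2 + 1·-1 + 9·1 + 11·-2 + 15·3 + 10·1.

9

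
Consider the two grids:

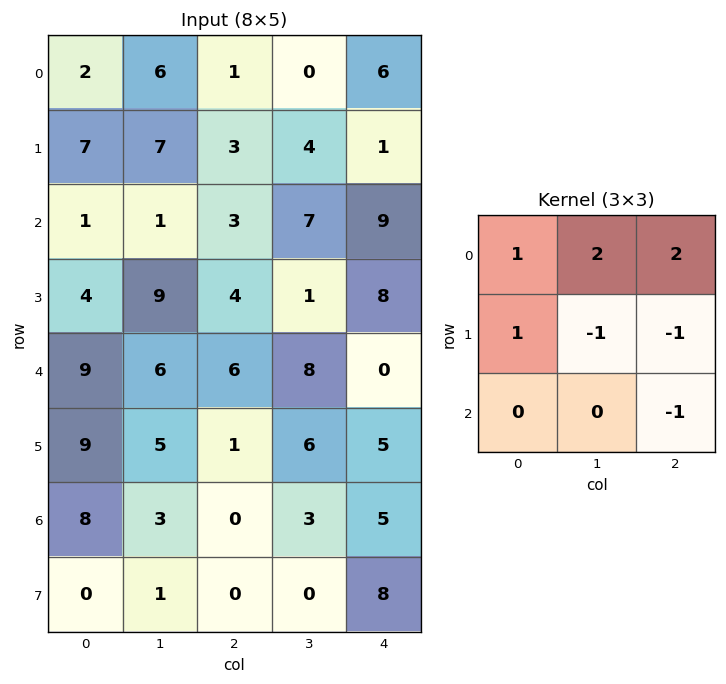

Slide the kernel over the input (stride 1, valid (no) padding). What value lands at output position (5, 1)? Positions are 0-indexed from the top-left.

19

The receptive field on the input at this output position is [5 1 6 / 3 0 3 / 1 0 0]. Elementwise product with the kernel and sum: 5·1 + 1·2 + 6·2 + 3·1 + 0·-1 + 3·-1 + 0·-1.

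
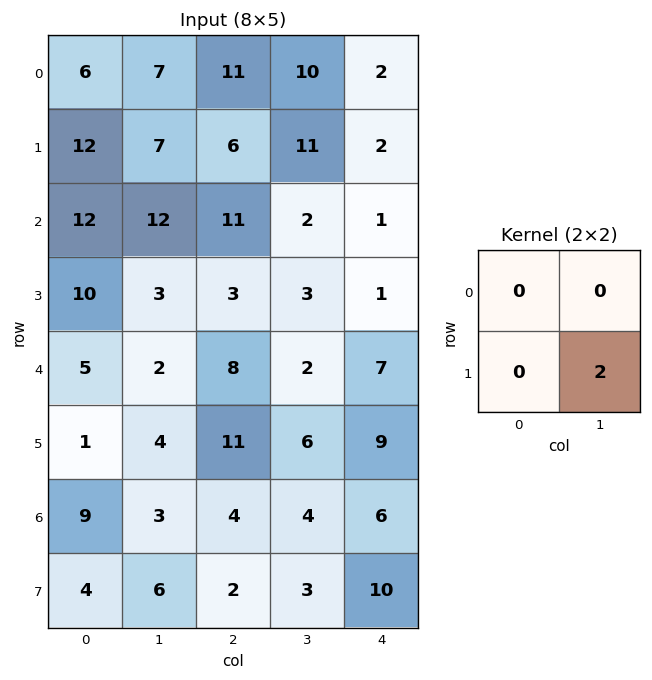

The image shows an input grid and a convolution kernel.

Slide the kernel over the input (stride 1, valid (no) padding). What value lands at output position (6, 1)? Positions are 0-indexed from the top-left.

The receptive field on the input at this output position is [3 4 / 6 2]. Elementwise product with the kernel and sum: 2·2.

4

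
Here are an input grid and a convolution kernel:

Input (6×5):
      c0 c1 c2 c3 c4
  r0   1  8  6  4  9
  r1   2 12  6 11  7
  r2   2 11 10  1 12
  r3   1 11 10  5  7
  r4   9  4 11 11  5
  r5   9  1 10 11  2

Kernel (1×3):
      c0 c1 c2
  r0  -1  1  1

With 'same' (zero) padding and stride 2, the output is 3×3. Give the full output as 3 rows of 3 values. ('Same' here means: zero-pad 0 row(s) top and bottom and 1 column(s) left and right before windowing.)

9 2 5
13 0 11
13 18 -6

Output[0,0]: The receptive field on the zero-padded input at this output position is [0 1 8]. Elementwise product with the kernel and sum: 0·-1 + 1·1 + 8·1.
Output[0,1]: The receptive field on the zero-padded input at this output position is [8 6 4]. Elementwise product with the kernel and sum: 8·-1 + 6·1 + 4·1.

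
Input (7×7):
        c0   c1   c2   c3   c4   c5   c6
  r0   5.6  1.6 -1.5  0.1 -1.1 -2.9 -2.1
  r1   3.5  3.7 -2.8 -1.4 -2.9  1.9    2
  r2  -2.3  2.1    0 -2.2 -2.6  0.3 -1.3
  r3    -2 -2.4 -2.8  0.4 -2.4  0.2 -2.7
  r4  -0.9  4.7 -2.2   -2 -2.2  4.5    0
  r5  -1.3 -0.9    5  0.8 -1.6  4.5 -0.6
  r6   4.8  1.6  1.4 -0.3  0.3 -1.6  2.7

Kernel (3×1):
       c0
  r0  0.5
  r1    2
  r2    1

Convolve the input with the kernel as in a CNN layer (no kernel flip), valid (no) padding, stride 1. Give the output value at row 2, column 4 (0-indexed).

-8.3

The receptive field on the input at this output position is [-2.6 / -2.4 / -2.2]. Elementwise product with the kernel and sum: -2.6·0.5 + -2.4·2 + -2.2·1.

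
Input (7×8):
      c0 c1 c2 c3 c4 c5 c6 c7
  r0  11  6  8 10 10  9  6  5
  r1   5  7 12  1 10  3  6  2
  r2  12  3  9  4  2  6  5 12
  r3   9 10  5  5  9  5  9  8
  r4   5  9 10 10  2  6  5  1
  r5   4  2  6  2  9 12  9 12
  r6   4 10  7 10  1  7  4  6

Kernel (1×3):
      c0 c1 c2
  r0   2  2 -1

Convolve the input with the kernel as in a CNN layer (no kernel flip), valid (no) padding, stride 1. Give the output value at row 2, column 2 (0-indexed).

The receptive field on the input at this output position is [9 4 2]. Elementwise product with the kernel and sum: 9·2 + 4·2 + 2·-1.

24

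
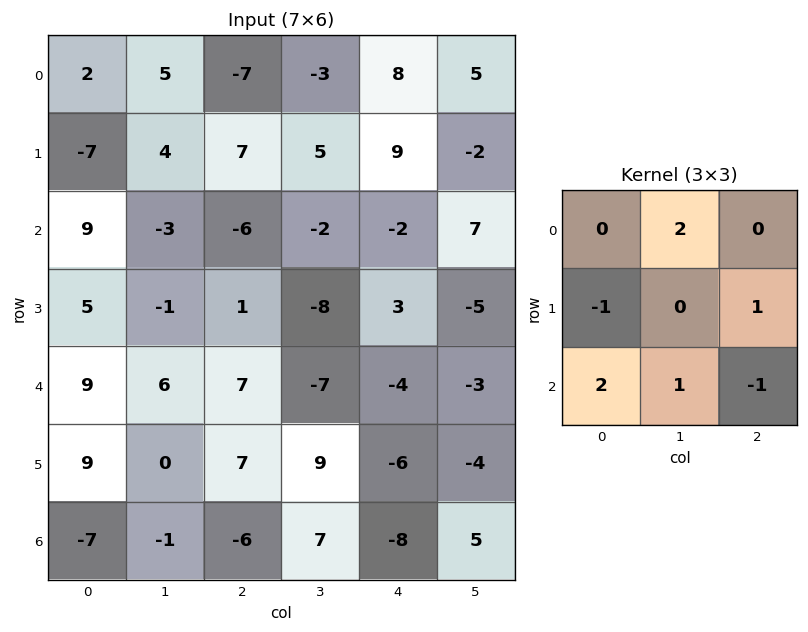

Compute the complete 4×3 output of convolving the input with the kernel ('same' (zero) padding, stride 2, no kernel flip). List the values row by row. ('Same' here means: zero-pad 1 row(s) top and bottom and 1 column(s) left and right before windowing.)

-6 2 29
-11 22 19
25 -13 26
17 22 -14

Output[0,0]: The receptive field on the zero-padded input at this output position is [0 0 0 / 0 2 5 / 0 -7 4]. Elementwise product with the kernel and sum: 0·2 + 0·-1 + 5·1 + 0·2 + -7·1 + 4·-1.
Output[0,1]: The receptive field on the zero-padded input at this output position is [0 0 0 / 5 -7 -3 / 4 7 5]. Elementwise product with the kernel and sum: 0·2 + 5·-1 + -3·1 + 4·2 + 7·1 + 5·-1.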